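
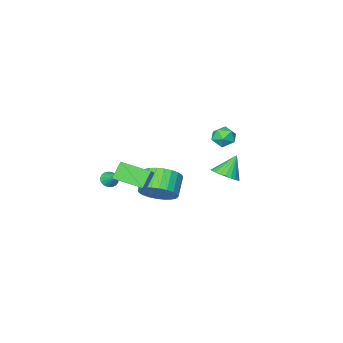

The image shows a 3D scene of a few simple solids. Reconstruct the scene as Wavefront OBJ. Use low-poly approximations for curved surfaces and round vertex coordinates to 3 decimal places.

v 1.435 -2.701 -2.102
v 1.725 -2.977 -1.802
v 1.485 -1.839 -1.358
v 1.881 -2.863 -1.945
v 1.934 -2.713 -2.123
v 1.873 -2.559 -2.296
v 1.711 -2.439 -2.425
v 1.486 -2.378 -2.48
v 1.249 -2.392 -2.448
v 1.055 -2.476 -2.337
v 0.948 -2.612 -2.172
v 0.952 -2.769 -1.991
v 1.066 -2.909 -1.835
v 1.265 -3.003 -1.741
v 1.503 -3.027 -1.729
v -2.397 1.89 -0.849
v -1.788 1.617 -0.445
v -3.183 1.79 0.269
v -1.761 1.916 -0.399
v -1.83 2.212 -0.422
v -1.986 2.458 -0.509
v -2.204 2.618 -0.649
v -2.452 2.667 -0.818
v -2.691 2.598 -0.993
v -2.886 2.42 -1.145
v -3.006 2.162 -1.253
v -3.034 1.863 -1.299
v -2.965 1.567 -1.276
v -2.809 1.321 -1.189
v -2.591 1.161 -1.049
v -2.343 1.112 -0.88
v -2.103 1.181 -0.705
v -1.909 1.359 -0.553
v -0.896 -1.777 -3.509
v -0.297 -1.483 -2.698
v -1.086 -2.189 -1.86
v -1.684 -2.483 -2.671
v -0.575 -1.182 -2.705
v -1.364 -1.888 -1.868
v -0.902 -0.971 -2.836
v -1.691 -1.677 -1.998
v -1.227 -0.884 -3.068
v -2.016 -1.589 -2.231
v -1.502 -0.932 -3.368
v -2.291 -1.638 -2.53
v -1.685 -1.109 -3.689
v -2.474 -1.815 -2.851
v -1.748 -1.387 -3.983
v -2.536 -2.093 -3.145
v -1.68 -1.725 -4.204
v -2.469 -2.431 -3.367
v -1.494 -2.071 -4.32
v -2.283 -2.777 -3.482
v -1.216 -2.372 -4.312
v -2.005 -3.078 -3.475
v -0.889 -2.583 -4.182
v -1.678 -3.289 -3.344
v -0.564 -2.671 -3.949
v -1.353 -3.376 -3.112
v -0.289 -2.622 -3.65
v -1.078 -3.328 -2.812
v -0.106 -2.445 -3.329
v -0.895 -3.151 -2.491
v -0.044 -2.167 -3.035
v -0.832 -2.873 -2.197
v -0.111 -1.829 -2.813
v -0.9 -2.535 -1.976
v -1.377 4.068 3.425
v -0.939 4.31 3.875
v -0.561 3.59 2.885
v -0.123 3.832 3.335
v -0.56 3.354 3.515
v -1.064 3.649 3.849
v -0.436 4.251 2.911
v -0.94 4.546 3.245
v -0.357 4.423 3.557
v -0.434 3.869 3.93
v -1.066 4.031 2.83
v -1.143 3.477 3.203
v 1.166 -1.709 -0.532
v 1.821 -1.055 0.117
v 0.241 -0.418 -0.899
v 0.896 0.236 -0.25
v 1.804 -1.496 -1.39
v 2.459 -0.842 -0.741
v 0.879 -0.205 -1.757
v 1.534 0.449 -1.108
f 2 1 4
f 2 4 3
f 4 1 5
f 4 5 3
f 5 1 6
f 5 6 3
f 6 1 7
f 6 7 3
f 7 1 8
f 7 8 3
f 8 1 9
f 8 9 3
f 9 1 10
f 9 10 3
f 10 1 11
f 10 11 3
f 11 1 12
f 11 12 3
f 12 1 13
f 12 13 3
f 13 1 14
f 13 14 3
f 14 1 15
f 14 15 3
f 15 1 2
f 15 2 3
f 17 16 19
f 17 19 18
f 19 16 20
f 19 20 18
f 20 16 21
f 20 21 18
f 21 16 22
f 21 22 18
f 22 16 23
f 22 23 18
f 23 16 24
f 23 24 18
f 24 16 25
f 24 25 18
f 25 16 26
f 25 26 18
f 26 16 27
f 26 27 18
f 27 16 28
f 27 28 18
f 28 16 29
f 28 29 18
f 29 16 30
f 29 30 18
f 30 16 31
f 30 31 18
f 31 16 32
f 31 32 18
f 32 16 33
f 32 33 18
f 33 16 17
f 33 17 18
f 35 34 38
f 35 38 36
f 36 38 39
f 36 39 37
f 38 34 40
f 38 40 39
f 39 40 41
f 39 41 37
f 40 34 42
f 40 42 41
f 41 42 43
f 41 43 37
f 42 34 44
f 42 44 43
f 43 44 45
f 43 45 37
f 44 34 46
f 44 46 45
f 45 46 47
f 45 47 37
f 46 34 48
f 46 48 47
f 47 48 49
f 47 49 37
f 48 34 50
f 48 50 49
f 49 50 51
f 49 51 37
f 50 34 52
f 50 52 51
f 51 52 53
f 51 53 37
f 52 34 54
f 52 54 53
f 53 54 55
f 53 55 37
f 54 34 56
f 54 56 55
f 55 56 57
f 55 57 37
f 56 34 58
f 56 58 57
f 57 58 59
f 57 59 37
f 58 34 60
f 58 60 59
f 59 60 61
f 59 61 37
f 60 34 62
f 60 62 61
f 61 62 63
f 61 63 37
f 62 34 64
f 62 64 63
f 63 64 65
f 63 65 37
f 64 34 66
f 64 66 65
f 65 66 67
f 65 67 37
f 66 34 35
f 66 35 67
f 67 35 36
f 67 36 37
f 68 79 73
f 68 73 69
f 68 69 75
f 68 75 78
f 68 78 79
f 69 73 77
f 73 79 72
f 79 78 70
f 78 75 74
f 75 69 76
f 71 77 72
f 71 72 70
f 71 70 74
f 71 74 76
f 71 76 77
f 72 77 73
f 70 72 79
f 74 70 78
f 76 74 75
f 77 76 69
f 81 83 80
f 84 81 80
f 80 83 82
f 82 84 80
f 81 87 83
f 85 81 84
f 85 87 81
f 83 87 82
f 86 84 82
f 82 87 86
f 86 85 84
f 87 85 86



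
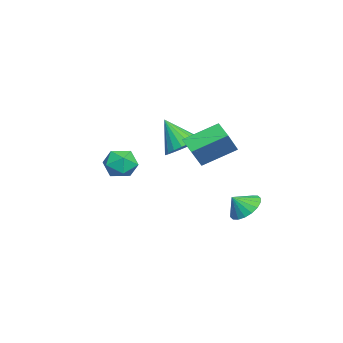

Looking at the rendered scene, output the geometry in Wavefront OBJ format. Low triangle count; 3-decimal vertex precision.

v -1.901 -0.183 0.163
v -1.382 -1.03 -0.205
v -2.459 -1.217 1.757
v -1.071 -0.829 0.034
v -0.904 -0.516 0.296
v -0.909 -0.146 0.535
v -1.086 0.218 0.709
v -1.403 0.513 0.789
v -1.807 0.688 0.761
v -2.227 0.712 0.63
v -2.591 0.581 0.418
v -2.835 0.318 0.162
v -2.918 -0.031 -0.094
v -2.825 -0.406 -0.306
v -2.572 -0.743 -0.436
v -2.203 -0.983 -0.462
v -1.782 -1.085 -0.381
v -2.263 2.814 -3.904
v -1.464 2.554 -4.408
v -1.977 2.166 -3.116
v -1.325 2.896 -4.176
v -1.372 3.223 -3.891
v -1.595 3.468 -3.608
v -1.951 3.584 -3.383
v -2.368 3.547 -3.262
v -2.765 3.366 -3.268
v -3.062 3.075 -3.4
v -3.201 2.732 -3.632
v -3.154 2.406 -3.918
v -2.93 2.161 -4.201
v -2.574 2.045 -4.425
v -2.157 2.081 -4.546
v -1.76 2.263 -4.54
v -3.788 -3.108 -0.937
v -3.272 -2.642 -1.668
v -3.668 -4.518 -1.752
v -3.152 -4.052 -2.483
v -2.734 -4.181 -1.574
v -2.808 -3.31 -1.07
v -4.132 -3.85 -2.35
v -4.206 -2.979 -1.846
v -3.484 -3.1 -2.541
v -2.62 -3.305 -2.062
v -4.32 -3.855 -1.358
v -3.456 -4.06 -0.879
v 0.81 1.027 0.004
v 0.065 0.494 0.496
v 0.248 2.672 0.931
v -0.498 2.139 1.423
v 1.898 0.681 1.277
v 1.152 0.148 1.769
v 1.335 2.326 2.204
v 0.59 1.793 2.696
f 2 1 4
f 2 4 3
f 4 1 5
f 4 5 3
f 5 1 6
f 5 6 3
f 6 1 7
f 6 7 3
f 7 1 8
f 7 8 3
f 8 1 9
f 8 9 3
f 9 1 10
f 9 10 3
f 10 1 11
f 10 11 3
f 11 1 12
f 11 12 3
f 12 1 13
f 12 13 3
f 13 1 14
f 13 14 3
f 14 1 15
f 14 15 3
f 15 1 16
f 15 16 3
f 16 1 17
f 16 17 3
f 17 1 2
f 17 2 3
f 19 18 21
f 19 21 20
f 21 18 22
f 21 22 20
f 22 18 23
f 22 23 20
f 23 18 24
f 23 24 20
f 24 18 25
f 24 25 20
f 25 18 26
f 25 26 20
f 26 18 27
f 26 27 20
f 27 18 28
f 27 28 20
f 28 18 29
f 28 29 20
f 29 18 30
f 29 30 20
f 30 18 31
f 30 31 20
f 31 18 32
f 31 32 20
f 32 18 33
f 32 33 20
f 33 18 19
f 33 19 20
f 34 45 39
f 34 39 35
f 34 35 41
f 34 41 44
f 34 44 45
f 35 39 43
f 39 45 38
f 45 44 36
f 44 41 40
f 41 35 42
f 37 43 38
f 37 38 36
f 37 36 40
f 37 40 42
f 37 42 43
f 38 43 39
f 36 38 45
f 40 36 44
f 42 40 41
f 43 42 35
f 47 49 46
f 50 47 46
f 46 49 48
f 48 50 46
f 47 53 49
f 51 47 50
f 51 53 47
f 49 53 48
f 52 50 48
f 48 53 52
f 52 51 50
f 53 51 52



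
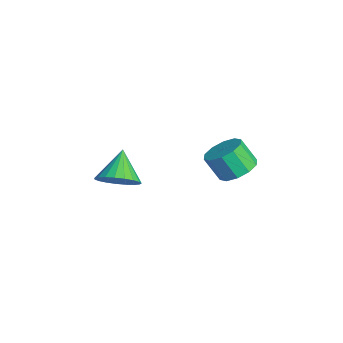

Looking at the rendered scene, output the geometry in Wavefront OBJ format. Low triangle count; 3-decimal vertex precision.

v -0.189 4.157 2.726
v 0.749 3.833 2.915
v 0.287 3.199 4.123
v -0.651 3.523 3.934
v 0.681 4.392 3.183
v 0.218 3.758 4.39
v 0.281 4.862 3.276
v -0.182 4.228 4.484
v -0.299 5.063 3.16
v -0.761 4.429 4.367
v -0.836 4.917 2.877
v -1.299 4.283 4.085
v -1.127 4.481 2.537
v -1.589 3.847 3.745
v -1.058 3.922 2.27
v -1.521 3.288 3.477
v -0.658 3.452 2.176
v -1.121 2.818 3.384
v -0.079 3.251 2.293
v -0.541 2.617 3.5
v 0.459 3.397 2.575
v -0.004 2.763 3.783
v -0.17 -1.475 3.093
v 0.256 -2.144 3.812
v -1.35 -0.945 4.287
v 0.492 -1.773 3.88
v 0.613 -1.35 3.812
v 0.599 -0.949 3.62
v 0.452 -0.639 3.337
v 0.197 -0.473 3.012
v -0.121 -0.481 2.701
v -0.447 -0.66 2.457
v -0.726 -0.981 2.324
v -0.908 -1.387 2.324
v -0.963 -1.808 2.457
v -0.881 -2.171 2.7
v -0.675 -2.414 3.011
v -0.383 -2.495 3.336
v -0.053 -2.399 3.619
f 2 1 5
f 2 5 3
f 3 5 6
f 3 6 4
f 5 1 7
f 5 7 6
f 6 7 8
f 6 8 4
f 7 1 9
f 7 9 8
f 8 9 10
f 8 10 4
f 9 1 11
f 9 11 10
f 10 11 12
f 10 12 4
f 11 1 13
f 11 13 12
f 12 13 14
f 12 14 4
f 13 1 15
f 13 15 14
f 14 15 16
f 14 16 4
f 15 1 17
f 15 17 16
f 16 17 18
f 16 18 4
f 17 1 19
f 17 19 18
f 18 19 20
f 18 20 4
f 19 1 21
f 19 21 20
f 20 21 22
f 20 22 4
f 21 1 2
f 21 2 22
f 22 2 3
f 22 3 4
f 24 23 26
f 24 26 25
f 26 23 27
f 26 27 25
f 27 23 28
f 27 28 25
f 28 23 29
f 28 29 25
f 29 23 30
f 29 30 25
f 30 23 31
f 30 31 25
f 31 23 32
f 31 32 25
f 32 23 33
f 32 33 25
f 33 23 34
f 33 34 25
f 34 23 35
f 34 35 25
f 35 23 36
f 35 36 25
f 36 23 37
f 36 37 25
f 37 23 38
f 37 38 25
f 38 23 39
f 38 39 25
f 39 23 24
f 39 24 25



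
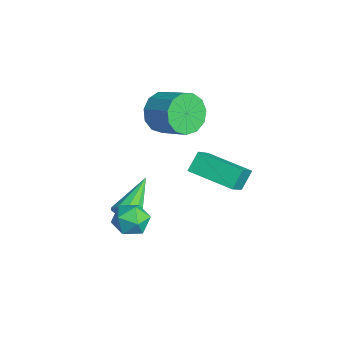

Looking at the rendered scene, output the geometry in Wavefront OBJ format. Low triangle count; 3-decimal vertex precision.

v 0.867 -0.437 0.323
v 1.217 -0.876 -0.373
v 0.043 -1.584 0.633
v 0.393 -2.023 -0.063
v 0.898 -1.844 0.653
v 1.407 -1.136 0.461
v -0.147 -1.324 -0.201
v 0.362 -0.616 -0.393
v 0.59 -1.425 -0.696
v 1.236 -1.746 -0.169
v 0.024 -0.714 0.429
v 0.67 -1.035 0.956
v -3.716 1.385 3.131
v -3.107 1.174 2.252
v -1.855 1.885 2.95
v -2.464 2.095 3.829
v -3.365 1.723 2.156
v -2.113 2.434 2.854
v -3.735 2.165 2.37
v -2.483 2.876 3.068
v -4.098 2.358 2.825
v -2.847 3.069 3.523
v -4.341 2.243 3.378
v -3.089 2.954 4.076
v -4.385 1.855 3.852
v -3.133 2.566 4.55
v -4.217 1.318 4.097
v -2.965 2.028 4.795
v -3.889 0.801 4.035
v -2.637 1.512 4.734
v -3.507 0.471 3.687
v -2.255 1.181 4.385
v -3.191 0.43 3.162
v -1.939 1.141 3.86
v -3.042 0.692 2.627
v -1.79 1.403 3.325
v -1.737 -0.825 -1.701
v -1.363 -0.898 -1.056
v -3.183 0.445 -0.719
v -1.192 -0.53 -1.279
v -1.229 -0.274 -1.664
v -1.46 -0.229 -2.063
v -1.798 -0.411 -2.324
v -2.112 -0.751 -2.347
v -2.283 -1.119 -2.123
v -2.246 -1.375 -1.739
v -2.014 -1.42 -1.339
v -1.677 -1.238 -1.079
v -2.376 2.56 -0.136
v -2.797 3.155 0.661
v -0.882 4.093 -0.493
v -1.303 4.688 0.305
v -1.317 1.792 0.995
v -1.738 2.387 1.793
v 0.177 3.325 0.639
v -0.244 3.92 1.436
f 1 12 6
f 1 6 2
f 1 2 8
f 1 8 11
f 1 11 12
f 2 6 10
f 6 12 5
f 12 11 3
f 11 8 7
f 8 2 9
f 4 10 5
f 4 5 3
f 4 3 7
f 4 7 9
f 4 9 10
f 5 10 6
f 3 5 12
f 7 3 11
f 9 7 8
f 10 9 2
f 14 13 17
f 14 17 15
f 15 17 18
f 15 18 16
f 17 13 19
f 17 19 18
f 18 19 20
f 18 20 16
f 19 13 21
f 19 21 20
f 20 21 22
f 20 22 16
f 21 13 23
f 21 23 22
f 22 23 24
f 22 24 16
f 23 13 25
f 23 25 24
f 24 25 26
f 24 26 16
f 25 13 27
f 25 27 26
f 26 27 28
f 26 28 16
f 27 13 29
f 27 29 28
f 28 29 30
f 28 30 16
f 29 13 31
f 29 31 30
f 30 31 32
f 30 32 16
f 31 13 33
f 31 33 32
f 32 33 34
f 32 34 16
f 33 13 35
f 33 35 34
f 34 35 36
f 34 36 16
f 35 13 14
f 35 14 36
f 36 14 15
f 36 15 16
f 38 37 40
f 38 40 39
f 40 37 41
f 40 41 39
f 41 37 42
f 41 42 39
f 42 37 43
f 42 43 39
f 43 37 44
f 43 44 39
f 44 37 45
f 44 45 39
f 45 37 46
f 45 46 39
f 46 37 47
f 46 47 39
f 47 37 48
f 47 48 39
f 48 37 38
f 48 38 39
f 50 52 49
f 53 50 49
f 49 52 51
f 51 53 49
f 50 56 52
f 54 50 53
f 54 56 50
f 52 56 51
f 55 53 51
f 51 56 55
f 55 54 53
f 56 54 55



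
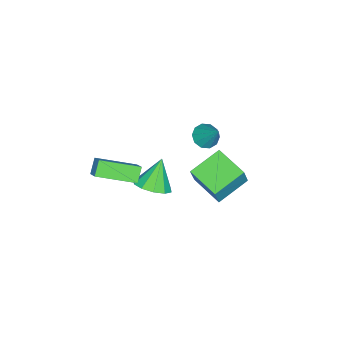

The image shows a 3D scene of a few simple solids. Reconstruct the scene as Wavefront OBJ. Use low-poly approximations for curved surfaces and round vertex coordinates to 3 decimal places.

v 2.968 -4.624 0.02
v 2.364 -4.722 0.653
v 1.963 -2.969 -0.682
v 1.359 -3.067 -0.05
v 3.421 -4.133 0.53
v 2.817 -4.231 1.162
v 2.416 -2.478 -0.173
v 1.812 -2.576 0.46
v -3.82 -2.06 -2.271
v -3.165 -2.354 -2.33
v -3.28 -1.12 -0.949
v -3.176 -1.989 -2.585
v -3.433 -1.652 -2.72
v -3.838 -1.47 -2.683
v -4.236 -1.514 -2.489
v -4.475 -1.767 -2.212
v -4.464 -2.132 -1.957
v -4.207 -2.469 -1.822
v -3.802 -2.65 -1.858
v -3.404 -2.606 -2.052
v -3.528 -0.974 -3.31
v -2.981 -0.937 -2.065
v -2.844 0.676 -3.66
v -2.297 0.713 -2.415
v -1.983 -1.753 -3.965
v -1.436 -1.716 -2.72
v -1.299 -0.103 -4.315
v -0.752 -0.066 -3.07
v -0.023 -3.005 -3.196
v 0.701 -2.577 -2.713
v -0.957 -2.975 -1.824
v 0.36 -2.148 -2.955
v -0.128 -2.046 -3.289
v -0.575 -2.31 -3.587
v -0.812 -2.84 -3.736
v -0.748 -3.434 -3.679
v -0.406 -3.863 -3.437
v 0.081 -3.965 -3.104
v 0.529 -3.701 -2.805
v 0.765 -3.171 -2.656
f 2 4 1
f 5 2 1
f 1 4 3
f 3 5 1
f 2 8 4
f 6 2 5
f 6 8 2
f 4 8 3
f 7 5 3
f 3 8 7
f 7 6 5
f 8 6 7
f 10 9 12
f 10 12 11
f 12 9 13
f 12 13 11
f 13 9 14
f 13 14 11
f 14 9 15
f 14 15 11
f 15 9 16
f 15 16 11
f 16 9 17
f 16 17 11
f 17 9 18
f 17 18 11
f 18 9 19
f 18 19 11
f 19 9 20
f 19 20 11
f 20 9 10
f 20 10 11
f 22 24 21
f 25 22 21
f 21 24 23
f 23 25 21
f 22 28 24
f 26 22 25
f 26 28 22
f 24 28 23
f 27 25 23
f 23 28 27
f 27 26 25
f 28 26 27
f 30 29 32
f 30 32 31
f 32 29 33
f 32 33 31
f 33 29 34
f 33 34 31
f 34 29 35
f 34 35 31
f 35 29 36
f 35 36 31
f 36 29 37
f 36 37 31
f 37 29 38
f 37 38 31
f 38 29 39
f 38 39 31
f 39 29 40
f 39 40 31
f 40 29 30
f 40 30 31



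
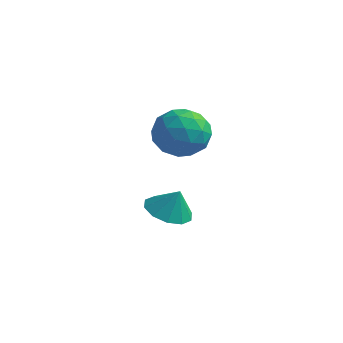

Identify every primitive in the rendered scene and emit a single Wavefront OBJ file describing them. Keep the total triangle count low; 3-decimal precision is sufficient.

v -0.003 -1.616 0.617
v 0.894 -2.087 -0.08
v -0.014 -3.273 1.72
v 0.883 -3.744 1.023
v 1.117 -2.793 1.767
v 1.124 -1.769 1.086
v -0.244 -3.591 0.554
v -0.237 -2.567 -0.127
v 0.745 -3.307 -0.119
v 1.587 -2.814 0.63
v -0.707 -2.546 1.01
v 0.135 -2.053 1.759
v 0.447 -1.706 0.172
v 0.433 -3.654 1.468
v 0.571 -3.095 1.906
v 1.099 -3.372 1.496
v 0.582 -1.519 0.857
v 1.109 -1.796 0.447
v 1.24 -2.211 1.533
v -0.229 -3.564 1.193
v 0.298 -3.841 0.783
v -0.219 -1.988 0.144
v 0.309 -2.265 -0.266
v -0.36 -3.149 0.107
v 0.886 -2.7 -0.261
v 0.88 -3.674 0.387
v 0.217 -3.584 0.112
v 0.221 -2.982 -0.289
v 1.381 -2.41 0.179
v 1.374 -3.384 0.828
v 1.512 -2.825 1.265
v 1.516 -2.223 0.865
v 1.293 -3.128 0.156
v -0.494 -1.976 0.812
v -0.501 -2.95 1.461
v -0.636 -3.137 0.775
v -0.632 -2.535 0.375
v 0 -1.686 1.253
v -0.006 -2.66 1.901
v 0.659 -2.378 1.929
v 0.663 -1.776 1.528
v -0.413 -2.232 1.484
v -0.716 -1.965 -4.068
v 0.194 -1.68 -4.484
v -0.244 -1.815 -2.932
v -0.163 -1.151 -4.405
v -0.731 -0.933 -4.198
v -1.293 -1.108 -3.941
v -1.635 -1.611 -3.733
v -1.626 -2.249 -3.653
v -1.27 -2.778 -3.732
v -0.702 -2.996 -3.939
v -0.14 -2.821 -4.196
v 0.203 -2.318 -4.404
f 1 38 17
f 38 12 41
f 17 41 6
f 38 41 17
f 1 17 13
f 17 6 18
f 13 18 2
f 17 18 13
f 1 13 22
f 13 2 23
f 22 23 8
f 13 23 22
f 1 22 34
f 22 8 37
f 34 37 11
f 22 37 34
f 1 34 38
f 34 11 42
f 38 42 12
f 34 42 38
f 2 18 29
f 18 6 32
f 29 32 10
f 18 32 29
f 6 41 19
f 41 12 40
f 19 40 5
f 41 40 19
f 12 42 39
f 42 11 35
f 39 35 3
f 42 35 39
f 11 37 36
f 37 8 24
f 36 24 7
f 37 24 36
f 8 23 28
f 23 2 25
f 28 25 9
f 23 25 28
f 4 30 16
f 30 10 31
f 16 31 5
f 30 31 16
f 4 16 14
f 16 5 15
f 14 15 3
f 16 15 14
f 4 14 21
f 14 3 20
f 21 20 7
f 14 20 21
f 4 21 26
f 21 7 27
f 26 27 9
f 21 27 26
f 4 26 30
f 26 9 33
f 30 33 10
f 26 33 30
f 5 31 19
f 31 10 32
f 19 32 6
f 31 32 19
f 3 15 39
f 15 5 40
f 39 40 12
f 15 40 39
f 7 20 36
f 20 3 35
f 36 35 11
f 20 35 36
f 9 27 28
f 27 7 24
f 28 24 8
f 27 24 28
f 10 33 29
f 33 9 25
f 29 25 2
f 33 25 29
f 44 43 46
f 44 46 45
f 46 43 47
f 46 47 45
f 47 43 48
f 47 48 45
f 48 43 49
f 48 49 45
f 49 43 50
f 49 50 45
f 50 43 51
f 50 51 45
f 51 43 52
f 51 52 45
f 52 43 53
f 52 53 45
f 53 43 54
f 53 54 45
f 54 43 44
f 54 44 45



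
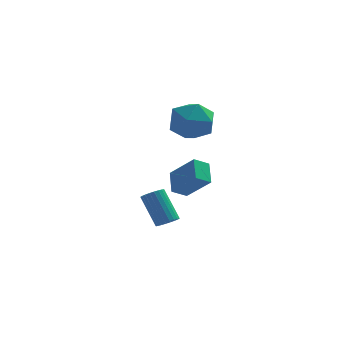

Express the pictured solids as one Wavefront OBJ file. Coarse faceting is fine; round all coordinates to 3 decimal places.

v 0.87 4.754 1.871
v 1.574 4.304 2.64
v -0.214 3.276 2
v 0.49 2.826 2.769
v -0.13 3.74 3.033
v 0.54 4.654 2.953
v 0.82 2.926 1.687
v 1.49 3.84 1.607
v 1.544 3.175 2.526
v 0.956 3.678 3.358
v 0.404 3.902 1.282
v -0.184 4.405 2.114
v -0.294 3.039 -3.326
v -0.014 2.703 -2.994
v -0.706 3.464 -1.641
v -0.986 3.801 -1.974
v 0.125 2.866 -3.014
v -0.568 3.627 -1.662
v 0.199 3.055 -3.083
v -0.494 3.816 -1.73
v 0.199 3.242 -3.188
v -0.494 4.003 -1.835
v 0.123 3.398 -3.315
v -0.57 4.159 -1.962
v -0.015 3.499 -3.443
v -0.708 4.261 -2.09
v -0.197 3.531 -3.553
v -0.89 4.292 -2.201
v -0.393 3.488 -3.629
v -1.086 4.249 -2.277
v -0.574 3.376 -3.659
v -1.266 4.137 -2.306
v -0.712 3.213 -3.638
v -1.405 3.974 -2.286
v -0.786 3.024 -3.57
v -1.479 3.785 -2.217
v -0.786 2.837 -3.465
v -1.479 3.598 -2.112
v -0.71 2.681 -3.338
v -1.403 3.442 -1.985
v -0.572 2.579 -3.21
v -1.265 3.341 -1.857
v -0.39 2.548 -3.099
v -1.083 3.309 -1.747
v -0.194 2.591 -3.023
v -0.887 3.352 -1.671
v -0.095 2.382 -1.205
v -0.216 3.344 -0.551
v 0.524 2.727 -1.598
v 0.403 3.689 -0.943
v 0.937 1.771 -0.117
v 0.816 2.733 0.538
v 1.556 2.116 -0.509
v 1.435 3.078 0.145
f 1 12 6
f 1 6 2
f 1 2 8
f 1 8 11
f 1 11 12
f 2 6 10
f 6 12 5
f 12 11 3
f 11 8 7
f 8 2 9
f 4 10 5
f 4 5 3
f 4 3 7
f 4 7 9
f 4 9 10
f 5 10 6
f 3 5 12
f 7 3 11
f 9 7 8
f 10 9 2
f 14 13 17
f 14 17 15
f 15 17 18
f 15 18 16
f 17 13 19
f 17 19 18
f 18 19 20
f 18 20 16
f 19 13 21
f 19 21 20
f 20 21 22
f 20 22 16
f 21 13 23
f 21 23 22
f 22 23 24
f 22 24 16
f 23 13 25
f 23 25 24
f 24 25 26
f 24 26 16
f 25 13 27
f 25 27 26
f 26 27 28
f 26 28 16
f 27 13 29
f 27 29 28
f 28 29 30
f 28 30 16
f 29 13 31
f 29 31 30
f 30 31 32
f 30 32 16
f 31 13 33
f 31 33 32
f 32 33 34
f 32 34 16
f 33 13 35
f 33 35 34
f 34 35 36
f 34 36 16
f 35 13 37
f 35 37 36
f 36 37 38
f 36 38 16
f 37 13 39
f 37 39 38
f 38 39 40
f 38 40 16
f 39 13 41
f 39 41 40
f 40 41 42
f 40 42 16
f 41 13 43
f 41 43 42
f 42 43 44
f 42 44 16
f 43 13 45
f 43 45 44
f 44 45 46
f 44 46 16
f 45 13 14
f 45 14 46
f 46 14 15
f 46 15 16
f 48 50 47
f 51 48 47
f 47 50 49
f 49 51 47
f 48 54 50
f 52 48 51
f 52 54 48
f 50 54 49
f 53 51 49
f 49 54 53
f 53 52 51
f 54 52 53



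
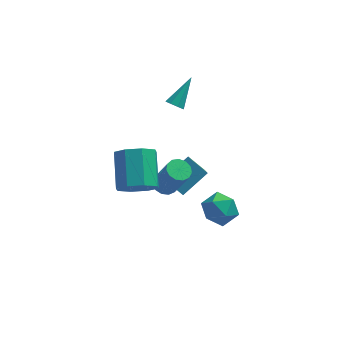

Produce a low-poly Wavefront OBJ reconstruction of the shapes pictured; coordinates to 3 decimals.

v -1.625 -2.718 1.234
v -1.3 -3.253 2.076
v -1.389 -1.558 3.189
v -1.715 -1.022 2.346
v -0.69 -2.944 1.654
v -0.779 -1.249 2.767
v -0.628 -2.502 0.985
v -0.718 -0.807 2.098
v -1.15 -2.186 0.462
v -1.24 -0.491 1.575
v -1.951 -2.182 0.391
v -2.04 -0.487 1.504
v -2.561 -2.491 0.813
v -2.65 -0.796 1.926
v -2.622 -2.933 1.482
v -2.712 -1.238 2.595
v -2.1 -3.249 2.005
v -2.19 -1.554 3.118
v 0.183 1.757 3.192
v 0.596 1.441 3.203
v 1.017 2.883 4.308
v 0.619 1.712 2.913
v 0.387 2.009 2.786
v 0.036 2.159 2.897
v -0.229 2.074 3.181
v -0.252 1.803 3.472
v -0.02 1.505 3.599
v 0.331 1.356 3.488
v 2.639 -2.329 -1.543
v 3.151 -2.841 -0.855
v 1.369 -2.259 -0.545
v 1.881 -2.771 0.143
v 2.148 -1.836 -0.084
v 2.933 -1.879 -0.701
v 1.587 -3.221 -0.699
v 2.372 -3.264 -1.316
v 2.501 -3.393 -0.334
v 2.848 -2.537 0.046
v 1.672 -2.563 -1.446
v 2.019 -1.707 -1.066
v 0.58 0.543 -2.972
v -0.24 1.004 -2.293
v 0.47 1.507 -3.76
v -0.349 1.969 -3.08
v 1.809 1.411 -2.08
v 0.99 1.873 -1.4
v 1.7 2.376 -2.867
v 0.88 2.837 -2.188
v -0.312 0.525 -1.998
v 0.305 0.504 -2.232
v 0.989 -0.107 -0.376
v 0.372 -0.085 -0.142
v 0.255 0.848 -2.101
v 0.939 0.237 -0.245
v 0.025 1.09 -1.936
v 0.709 0.479 -0.081
v -0.312 1.152 -1.792
v 0.372 0.542 0.064
v -0.649 1.016 -1.713
v 0.035 0.405 0.143
v -0.879 0.723 -1.724
v -0.195 0.113 0.132
v -0.929 0.368 -1.822
v -0.245 -0.242 0.034
v -0.783 0.063 -1.977
v -0.099 -0.547 -0.121
v -0.487 -0.096 -2.138
v 0.197 -0.706 -0.282
v -0.136 -0.057 -2.254
v 0.548 -0.667 -0.398
v 0.159 0.166 -2.29
v 0.843 -0.444 -0.434
f 2 1 5
f 2 5 3
f 3 5 6
f 3 6 4
f 5 1 7
f 5 7 6
f 6 7 8
f 6 8 4
f 7 1 9
f 7 9 8
f 8 9 10
f 8 10 4
f 9 1 11
f 9 11 10
f 10 11 12
f 10 12 4
f 11 1 13
f 11 13 12
f 12 13 14
f 12 14 4
f 13 1 15
f 13 15 14
f 14 15 16
f 14 16 4
f 15 1 17
f 15 17 16
f 16 17 18
f 16 18 4
f 17 1 2
f 17 2 18
f 18 2 3
f 18 3 4
f 20 19 22
f 20 22 21
f 22 19 23
f 22 23 21
f 23 19 24
f 23 24 21
f 24 19 25
f 24 25 21
f 25 19 26
f 25 26 21
f 26 19 27
f 26 27 21
f 27 19 28
f 27 28 21
f 28 19 20
f 28 20 21
f 29 40 34
f 29 34 30
f 29 30 36
f 29 36 39
f 29 39 40
f 30 34 38
f 34 40 33
f 40 39 31
f 39 36 35
f 36 30 37
f 32 38 33
f 32 33 31
f 32 31 35
f 32 35 37
f 32 37 38
f 33 38 34
f 31 33 40
f 35 31 39
f 37 35 36
f 38 37 30
f 42 44 41
f 45 42 41
f 41 44 43
f 43 45 41
f 42 48 44
f 46 42 45
f 46 48 42
f 44 48 43
f 47 45 43
f 43 48 47
f 47 46 45
f 48 46 47
f 50 49 53
f 50 53 51
f 51 53 54
f 51 54 52
f 53 49 55
f 53 55 54
f 54 55 56
f 54 56 52
f 55 49 57
f 55 57 56
f 56 57 58
f 56 58 52
f 57 49 59
f 57 59 58
f 58 59 60
f 58 60 52
f 59 49 61
f 59 61 60
f 60 61 62
f 60 62 52
f 61 49 63
f 61 63 62
f 62 63 64
f 62 64 52
f 63 49 65
f 63 65 64
f 64 65 66
f 64 66 52
f 65 49 67
f 65 67 66
f 66 67 68
f 66 68 52
f 67 49 69
f 67 69 68
f 68 69 70
f 68 70 52
f 69 49 71
f 69 71 70
f 70 71 72
f 70 72 52
f 71 49 50
f 71 50 72
f 72 50 51
f 72 51 52



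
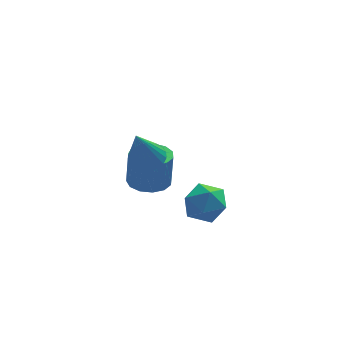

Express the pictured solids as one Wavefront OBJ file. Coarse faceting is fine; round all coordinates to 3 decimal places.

v 1.588 -0.695 -1.667
v 2.062 -1.436 -1.666
v 2.167 -1.366 -0.111
v 1.692 -0.625 -0.113
v 2.386 -1.063 -1.704
v 2.491 -0.992 -0.15
v 2.457 -0.573 -1.731
v 2.561 -0.502 -0.177
v 2.251 -0.122 -1.738
v 2.356 -0.051 -0.183
v 1.835 0.147 -1.722
v 1.94 0.218 -0.168
v 1.34 0.149 -1.689
v 1.445 0.22 -0.134
v 0.924 -0.118 -1.649
v 1.029 -0.047 -0.094
v 0.719 -0.568 -1.615
v 0.823 -0.497 -0.06
v 0.789 -1.058 -1.597
v 0.894 -0.987 -0.042
v 1.113 -1.433 -1.602
v 1.218 -1.363 -0.047
v 1.588 -1.574 -1.627
v 1.692 -1.504 -0.073
v 1.328 -1.977 0.825
v 2.041 -1.989 1.021
v 0.792 -2.783 2.735
v 1.954 -1.709 1.114
v 1.758 -1.476 1.158
v 1.488 -1.329 1.144
v 1.19 -1.294 1.075
v 0.916 -1.378 0.963
v 0.713 -1.565 0.827
v 0.616 -1.824 0.691
v 0.643 -2.109 0.578
v 0.787 -2.371 0.508
v 1.026 -2.565 0.493
v 1.316 -2.658 0.535
v 1.608 -2.633 0.628
v 1.852 -2.495 0.754
v 2.005 -2.267 0.893
v 2.917 -1.412 -2.264
v 3.559 -0.666 -2.097
v 3.841 -1.934 -3.483
v 4.483 -1.188 -3.316
v 4.397 -1.931 -2.654
v 3.826 -1.608 -1.9
v 3.574 -0.992 -3.68
v 3.003 -0.669 -2.926
v 3.965 -0.406 -2.972
v 4.474 -0.986 -2.338
v 2.926 -1.614 -3.242
v 3.435 -2.194 -2.608
f 2 1 5
f 2 5 3
f 3 5 6
f 3 6 4
f 5 1 7
f 5 7 6
f 6 7 8
f 6 8 4
f 7 1 9
f 7 9 8
f 8 9 10
f 8 10 4
f 9 1 11
f 9 11 10
f 10 11 12
f 10 12 4
f 11 1 13
f 11 13 12
f 12 13 14
f 12 14 4
f 13 1 15
f 13 15 14
f 14 15 16
f 14 16 4
f 15 1 17
f 15 17 16
f 16 17 18
f 16 18 4
f 17 1 19
f 17 19 18
f 18 19 20
f 18 20 4
f 19 1 21
f 19 21 20
f 20 21 22
f 20 22 4
f 21 1 23
f 21 23 22
f 22 23 24
f 22 24 4
f 23 1 2
f 23 2 24
f 24 2 3
f 24 3 4
f 26 25 28
f 26 28 27
f 28 25 29
f 28 29 27
f 29 25 30
f 29 30 27
f 30 25 31
f 30 31 27
f 31 25 32
f 31 32 27
f 32 25 33
f 32 33 27
f 33 25 34
f 33 34 27
f 34 25 35
f 34 35 27
f 35 25 36
f 35 36 27
f 36 25 37
f 36 37 27
f 37 25 38
f 37 38 27
f 38 25 39
f 38 39 27
f 39 25 40
f 39 40 27
f 40 25 41
f 40 41 27
f 41 25 26
f 41 26 27
f 42 53 47
f 42 47 43
f 42 43 49
f 42 49 52
f 42 52 53
f 43 47 51
f 47 53 46
f 53 52 44
f 52 49 48
f 49 43 50
f 45 51 46
f 45 46 44
f 45 44 48
f 45 48 50
f 45 50 51
f 46 51 47
f 44 46 53
f 48 44 52
f 50 48 49
f 51 50 43



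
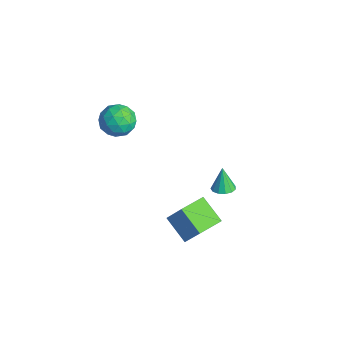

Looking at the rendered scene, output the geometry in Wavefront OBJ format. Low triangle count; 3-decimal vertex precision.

v 1.545 3.626 -0.979
v 2.247 3.422 -0.771
v 1.115 3.754 0.599
v 2.251 3.848 -0.804
v 2.03 4.205 -0.893
v 1.656 4.378 -1.009
v 1.247 4.312 -1.115
v 0.932 4.028 -1.178
v 0.812 3.617 -1.178
v 0.924 3.209 -1.114
v 1.234 2.933 -1.008
v 1.643 2.878 -0.892
v 2.02 3.06 -0.804
v 4.224 -0.176 -1.948
v 2.661 -0.618 -0.905
v 3.643 1.499 -2.108
v 2.08 1.058 -1.065
v 5.2 0.322 -0.275
v 3.637 -0.119 0.768
v 4.619 1.998 -0.435
v 3.056 1.556 0.608
v -3.588 -0.082 2.288
v -2.557 -0.434 2.86
v -4.603 -1.506 3.24
v -3.572 -1.858 3.812
v -4.089 -0.775 4.085
v -3.461 0.105 3.497
v -3.699 -2.045 2.603
v -3.071 -1.165 2.015
v -2.626 -1.647 3.055
v -2.867 -0.862 3.971
v -4.293 -1.078 2.129
v -4.534 -0.293 3.045
v -2.983 -0.133 2.49
v -4.177 -1.807 3.61
v -4.48 -1.17 3.77
v -3.874 -1.377 4.107
v -3.515 0.183 2.865
v -2.909 -0.023 3.201
v -3.809 -0.224 3.921
v -4.251 -1.917 2.899
v -3.645 -2.123 3.235
v -3.286 -0.563 1.993
v -2.68 -0.77 2.33
v -3.351 -1.716 2.179
v -2.418 -1.053 2.941
v -3.015 -1.89 3.501
v -3.089 -2 2.79
v -2.72 -1.483 2.444
v -2.56 -0.592 3.48
v -3.156 -1.428 4.04
v -3.46 -0.792 4.2
v -3.091 -0.275 3.854
v -2.6 -1.305 3.594
v -4.004 -0.512 2.06
v -4.6 -1.348 2.62
v -4.069 -1.665 2.246
v -3.7 -1.148 1.9
v -4.145 -0.05 2.599
v -4.742 -0.887 3.159
v -4.44 -0.457 3.656
v -4.071 0.06 3.31
v -4.56 -0.635 2.506
f 2 1 4
f 2 4 3
f 4 1 5
f 4 5 3
f 5 1 6
f 5 6 3
f 6 1 7
f 6 7 3
f 7 1 8
f 7 8 3
f 8 1 9
f 8 9 3
f 9 1 10
f 9 10 3
f 10 1 11
f 10 11 3
f 11 1 12
f 11 12 3
f 12 1 13
f 12 13 3
f 13 1 2
f 13 2 3
f 15 17 14
f 18 15 14
f 14 17 16
f 16 18 14
f 15 21 17
f 19 15 18
f 19 21 15
f 17 21 16
f 20 18 16
f 16 21 20
f 20 19 18
f 21 19 20
f 22 59 38
f 59 33 62
f 38 62 27
f 59 62 38
f 22 38 34
f 38 27 39
f 34 39 23
f 38 39 34
f 22 34 43
f 34 23 44
f 43 44 29
f 34 44 43
f 22 43 55
f 43 29 58
f 55 58 32
f 43 58 55
f 22 55 59
f 55 32 63
f 59 63 33
f 55 63 59
f 23 39 50
f 39 27 53
f 50 53 31
f 39 53 50
f 27 62 40
f 62 33 61
f 40 61 26
f 62 61 40
f 33 63 60
f 63 32 56
f 60 56 24
f 63 56 60
f 32 58 57
f 58 29 45
f 57 45 28
f 58 45 57
f 29 44 49
f 44 23 46
f 49 46 30
f 44 46 49
f 25 51 37
f 51 31 52
f 37 52 26
f 51 52 37
f 25 37 35
f 37 26 36
f 35 36 24
f 37 36 35
f 25 35 42
f 35 24 41
f 42 41 28
f 35 41 42
f 25 42 47
f 42 28 48
f 47 48 30
f 42 48 47
f 25 47 51
f 47 30 54
f 51 54 31
f 47 54 51
f 26 52 40
f 52 31 53
f 40 53 27
f 52 53 40
f 24 36 60
f 36 26 61
f 60 61 33
f 36 61 60
f 28 41 57
f 41 24 56
f 57 56 32
f 41 56 57
f 30 48 49
f 48 28 45
f 49 45 29
f 48 45 49
f 31 54 50
f 54 30 46
f 50 46 23
f 54 46 50



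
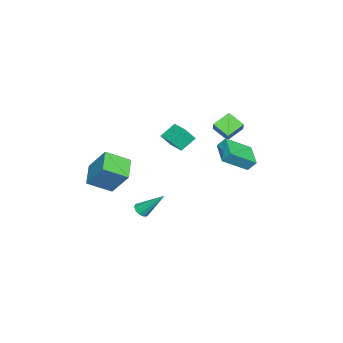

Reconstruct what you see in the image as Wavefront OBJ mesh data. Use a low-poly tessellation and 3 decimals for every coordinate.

v -2.413 -1.517 2.347
v -3.177 -0.865 3.091
v -2.818 -1.008 1.485
v -3.581 -0.355 2.229
v -1.479 -0.565 2.471
v -2.242 0.088 3.215
v -1.883 -0.055 1.609
v -2.647 0.597 2.353
v -2.394 3.541 1.596
v -2.437 4.056 2.246
v -1.021 4.242 1.132
v -1.064 4.757 1.781
v -1.376 2.263 2.679
v -1.419 2.778 3.328
v -0.003 2.964 2.214
v -0.046 3.479 2.864
v -0.016 -1.952 -2.798
v 0.262 -2.311 -2.454
v -0.004 -0.528 -1.322
v 0.487 -2.147 -2.614
v 0.552 -1.92 -2.833
v 0.436 -1.704 -3.04
v 0.177 -1.567 -3.171
v -0.143 -1.551 -3.183
v -0.424 -1.663 -3.073
v -0.575 -1.866 -2.875
v -0.548 -2.097 -2.653
v -0.353 -2.281 -2.477
v -0.051 -2.361 -2.402
v 0.117 -5.163 0.524
v 0.496 -3.99 2.124
v -0.555 -3.806 -0.312
v -0.176 -2.633 1.287
v 1.596 -4.807 -0.087
v 1.975 -3.634 1.512
v 0.924 -3.45 -0.924
v 1.303 -2.277 0.676
v -4.569 2.072 3.404
v -3.829 2.308 4.183
v -4.212 3.081 2.759
v -3.472 3.317 3.538
v -3.688 1.363 2.782
v -2.948 1.599 3.561
v -3.331 2.372 2.137
v -2.591 2.608 2.916
f 2 4 1
f 5 2 1
f 1 4 3
f 3 5 1
f 2 8 4
f 6 2 5
f 6 8 2
f 4 8 3
f 7 5 3
f 3 8 7
f 7 6 5
f 8 6 7
f 10 12 9
f 13 10 9
f 9 12 11
f 11 13 9
f 10 16 12
f 14 10 13
f 14 16 10
f 12 16 11
f 15 13 11
f 11 16 15
f 15 14 13
f 16 14 15
f 18 17 20
f 18 20 19
f 20 17 21
f 20 21 19
f 21 17 22
f 21 22 19
f 22 17 23
f 22 23 19
f 23 17 24
f 23 24 19
f 24 17 25
f 24 25 19
f 25 17 26
f 25 26 19
f 26 17 27
f 26 27 19
f 27 17 28
f 27 28 19
f 28 17 29
f 28 29 19
f 29 17 18
f 29 18 19
f 31 33 30
f 34 31 30
f 30 33 32
f 32 34 30
f 31 37 33
f 35 31 34
f 35 37 31
f 33 37 32
f 36 34 32
f 32 37 36
f 36 35 34
f 37 35 36
f 39 41 38
f 42 39 38
f 38 41 40
f 40 42 38
f 39 45 41
f 43 39 42
f 43 45 39
f 41 45 40
f 44 42 40
f 40 45 44
f 44 43 42
f 45 43 44



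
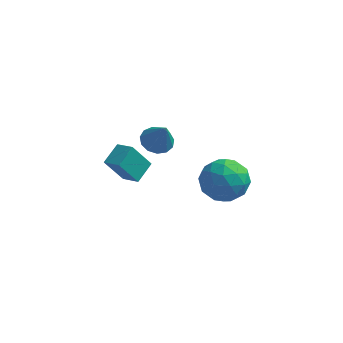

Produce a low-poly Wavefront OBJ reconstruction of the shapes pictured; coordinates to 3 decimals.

v 3.722 -1.928 0.277
v 4.174 -2.641 -0.332
v 2.526 -3.039 0.692
v 2.978 -3.752 0.083
v 3.447 -3.443 0.959
v 4.187 -2.757 0.703
v 2.513 -2.923 -0.343
v 3.253 -2.237 -0.599
v 3.427 -3.256 -0.715
v 4.004 -3.578 0.089
v 2.696 -2.102 0.271
v 3.273 -2.424 1.075
v 4.053 -2.187 -0.063
v 2.647 -3.493 0.423
v 2.923 -3.312 0.938
v 3.189 -3.731 0.58
v 4.06 -2.255 0.545
v 4.326 -2.674 0.187
v 3.899 -3.146 0.945
v 2.374 -3.006 0.173
v 2.64 -3.425 -0.185
v 3.511 -1.949 -0.22
v 3.777 -2.368 -0.578
v 2.801 -2.534 -0.585
v 3.879 -2.968 -0.647
v 3.177 -3.621 -0.403
v 2.904 -3.134 -0.653
v 3.338 -2.73 -0.804
v 4.219 -3.156 -0.174
v 3.516 -3.81 0.069
v 3.792 -3.628 0.585
v 4.226 -3.224 0.434
v 3.78 -3.518 -0.399
v 3.184 -1.87 0.291
v 2.481 -2.524 0.534
v 2.474 -2.456 -0.074
v 2.908 -2.052 -0.225
v 3.523 -2.059 0.763
v 2.821 -2.712 1.007
v 3.362 -2.95 1.164
v 3.796 -2.546 1.013
v 2.92 -2.162 0.759
v -2.141 -0.891 -1.638
v -1.387 -1.245 -1.355
v -1.881 0.029 -1.18
v -1.127 -0.325 -0.897
v -1.493 -0.475 -2.843
v -0.739 -0.829 -2.56
v -1.233 0.445 -2.385
v -0.479 0.091 -2.102
v 0.224 -1.352 0.633
v 0.859 -1.344 0.363
v 0.736 -1.788 1.827
v 0.801 -0.992 0.517
v 0.56 -0.754 0.708
v 0.212 -0.705 0.875
v -0.132 -0.862 0.965
v -0.363 -1.175 0.95
v -0.408 -1.543 0.835
v -0.252 -1.851 0.655
v 0.055 -2 0.469
v 0.415 -1.943 0.335
v 0.715 -1.699 0.295
f 1 38 17
f 38 12 41
f 17 41 6
f 38 41 17
f 1 17 13
f 17 6 18
f 13 18 2
f 17 18 13
f 1 13 22
f 13 2 23
f 22 23 8
f 13 23 22
f 1 22 34
f 22 8 37
f 34 37 11
f 22 37 34
f 1 34 38
f 34 11 42
f 38 42 12
f 34 42 38
f 2 18 29
f 18 6 32
f 29 32 10
f 18 32 29
f 6 41 19
f 41 12 40
f 19 40 5
f 41 40 19
f 12 42 39
f 42 11 35
f 39 35 3
f 42 35 39
f 11 37 36
f 37 8 24
f 36 24 7
f 37 24 36
f 8 23 28
f 23 2 25
f 28 25 9
f 23 25 28
f 4 30 16
f 30 10 31
f 16 31 5
f 30 31 16
f 4 16 14
f 16 5 15
f 14 15 3
f 16 15 14
f 4 14 21
f 14 3 20
f 21 20 7
f 14 20 21
f 4 21 26
f 21 7 27
f 26 27 9
f 21 27 26
f 4 26 30
f 26 9 33
f 30 33 10
f 26 33 30
f 5 31 19
f 31 10 32
f 19 32 6
f 31 32 19
f 3 15 39
f 15 5 40
f 39 40 12
f 15 40 39
f 7 20 36
f 20 3 35
f 36 35 11
f 20 35 36
f 9 27 28
f 27 7 24
f 28 24 8
f 27 24 28
f 10 33 29
f 33 9 25
f 29 25 2
f 33 25 29
f 44 46 43
f 47 44 43
f 43 46 45
f 45 47 43
f 44 50 46
f 48 44 47
f 48 50 44
f 46 50 45
f 49 47 45
f 45 50 49
f 49 48 47
f 50 48 49
f 52 51 54
f 52 54 53
f 54 51 55
f 54 55 53
f 55 51 56
f 55 56 53
f 56 51 57
f 56 57 53
f 57 51 58
f 57 58 53
f 58 51 59
f 58 59 53
f 59 51 60
f 59 60 53
f 60 51 61
f 60 61 53
f 61 51 62
f 61 62 53
f 62 51 63
f 62 63 53
f 63 51 52
f 63 52 53



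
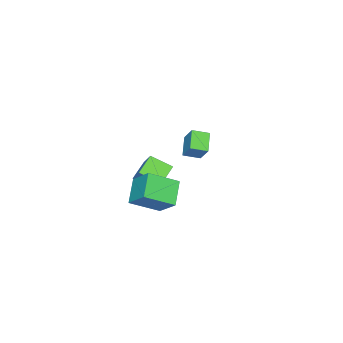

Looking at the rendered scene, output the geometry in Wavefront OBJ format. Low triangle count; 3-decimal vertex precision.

v 1.175 -1.859 -3.588
v 0.07 -1.869 -2.963
v 0.828 -0.663 -4.182
v -0.277 -0.673 -3.557
v 2.017 -0.867 -2.083
v 0.912 -0.877 -1.458
v 1.67 0.329 -2.677
v 0.565 0.319 -2.052
v 1.998 0.705 -2.594
v 3.114 -0.484 -1.699
v 2.269 1.838 -1.425
v 3.384 0.649 -0.53
v 3.236 1.251 -3.41
v 4.351 0.062 -2.515
v 3.506 2.384 -2.241
v 4.622 1.195 -1.346
v -3.263 -0.37 -4.199
v -4.275 -0.907 -3.562
v -2.936 0.328 -3.091
v -3.948 -0.208 -2.454
v -2.652 -1.152 -3.886
v -3.664 -1.688 -3.249
v -2.325 -0.453 -2.778
v -3.337 -0.99 -2.141
f 2 4 1
f 5 2 1
f 1 4 3
f 3 5 1
f 2 8 4
f 6 2 5
f 6 8 2
f 4 8 3
f 7 5 3
f 3 8 7
f 7 6 5
f 8 6 7
f 10 12 9
f 13 10 9
f 9 12 11
f 11 13 9
f 10 16 12
f 14 10 13
f 14 16 10
f 12 16 11
f 15 13 11
f 11 16 15
f 15 14 13
f 16 14 15
f 18 20 17
f 21 18 17
f 17 20 19
f 19 21 17
f 18 24 20
f 22 18 21
f 22 24 18
f 20 24 19
f 23 21 19
f 19 24 23
f 23 22 21
f 24 22 23



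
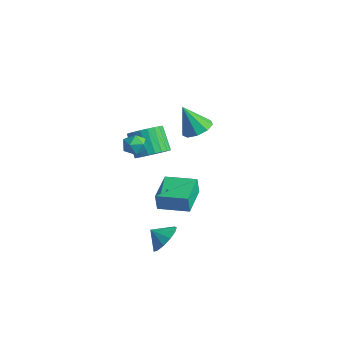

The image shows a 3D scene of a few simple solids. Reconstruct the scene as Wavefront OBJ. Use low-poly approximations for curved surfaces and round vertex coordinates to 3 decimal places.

v -2.74 3.167 0.604
v -1.807 3.109 1.036
v -3.58 2.693 2.356
v -2.058 3.765 1.093
v -2.629 4.141 0.921
v -3.251 4.061 0.601
v -3.634 3.563 0.282
v -3.599 2.88 0.114
v -3.161 2.331 0.175
v -2.527 2.173 0.437
v -1.992 2.481 0.777
v 0.83 -2.496 -4.196
v 1.566 -3.214 -3.866
v 0.09 -2.964 -3.564
v 1.599 -2.745 -3.48
v 1.388 -2.196 -3.322
v 1 -1.743 -3.441
v 0.558 -1.529 -3.8
v 0.202 -1.622 -4.285
v 0.046 -1.993 -4.742
v 0.138 -2.523 -5.025
v 0.451 -3.045 -5.046
v 0.883 -3.393 -4.796
v 1.299 -3.456 -4.356
v -1.342 -1.524 1.614
v -0.881 -2.279 2.234
v -2.018 -1.91 3.527
v -2.478 -1.156 2.906
v -0.655 -1.939 2.337
v -1.791 -1.57 3.629
v -0.532 -1.536 2.329
v -1.669 -1.167 3.621
v -0.533 -1.131 2.212
v -1.67 -0.762 3.505
v -0.658 -0.786 2.005
v -1.794 -0.417 3.297
v -0.886 -0.553 1.738
v -2.023 -0.184 3.03
v -1.184 -0.469 1.452
v -2.32 -0.1 2.744
v -1.505 -0.545 1.19
v -2.642 -0.176 2.482
v -1.802 -0.77 0.993
v -2.939 -0.401 2.286
v -2.029 -1.11 0.891
v -3.165 -0.741 2.183
v -2.151 -1.513 0.899
v -3.288 -1.144 2.191
v -2.15 -1.918 1.015
v -3.287 -1.549 2.308
v -2.026 -2.263 1.223
v -3.162 -1.894 2.515
v -1.797 -2.496 1.49
v -2.934 -2.127 2.782
v -1.5 -2.58 1.776
v -2.636 -2.211 3.068
v -1.178 -2.504 2.038
v -2.315 -2.135 3.33
v -1.282 -1.282 -3.497
v -1.364 -1.365 -2.343
v -2.491 0.519 -3.454
v -2.573 0.437 -2.3
v 0.373 -0.177 -3.3
v 0.291 -0.259 -2.146
v -0.836 1.625 -3.257
v -0.918 1.542 -2.103
v -0.798 -2.959 3.568
v -0.42 -2.824 4.247
v -0.68 -4.216 3.753
v -0.302 -4.081 4.432
v -1.071 -3.915 4.368
v -1.143 -3.138 4.254
v 0.043 -3.902 3.746
v -0.029 -3.125 3.632
v 0.1 -3.406 4.357
v -0.589 -3.414 4.741
v -0.511 -3.626 3.259
v -1.2 -3.634 3.643
f 2 1 4
f 2 4 3
f 4 1 5
f 4 5 3
f 5 1 6
f 5 6 3
f 6 1 7
f 6 7 3
f 7 1 8
f 7 8 3
f 8 1 9
f 8 9 3
f 9 1 10
f 9 10 3
f 10 1 11
f 10 11 3
f 11 1 2
f 11 2 3
f 13 12 15
f 13 15 14
f 15 12 16
f 15 16 14
f 16 12 17
f 16 17 14
f 17 12 18
f 17 18 14
f 18 12 19
f 18 19 14
f 19 12 20
f 19 20 14
f 20 12 21
f 20 21 14
f 21 12 22
f 21 22 14
f 22 12 23
f 22 23 14
f 23 12 24
f 23 24 14
f 24 12 13
f 24 13 14
f 26 25 29
f 26 29 27
f 27 29 30
f 27 30 28
f 29 25 31
f 29 31 30
f 30 31 32
f 30 32 28
f 31 25 33
f 31 33 32
f 32 33 34
f 32 34 28
f 33 25 35
f 33 35 34
f 34 35 36
f 34 36 28
f 35 25 37
f 35 37 36
f 36 37 38
f 36 38 28
f 37 25 39
f 37 39 38
f 38 39 40
f 38 40 28
f 39 25 41
f 39 41 40
f 40 41 42
f 40 42 28
f 41 25 43
f 41 43 42
f 42 43 44
f 42 44 28
f 43 25 45
f 43 45 44
f 44 45 46
f 44 46 28
f 45 25 47
f 45 47 46
f 46 47 48
f 46 48 28
f 47 25 49
f 47 49 48
f 48 49 50
f 48 50 28
f 49 25 51
f 49 51 50
f 50 51 52
f 50 52 28
f 51 25 53
f 51 53 52
f 52 53 54
f 52 54 28
f 53 25 55
f 53 55 54
f 54 55 56
f 54 56 28
f 55 25 57
f 55 57 56
f 56 57 58
f 56 58 28
f 57 25 26
f 57 26 58
f 58 26 27
f 58 27 28
f 60 62 59
f 63 60 59
f 59 62 61
f 61 63 59
f 60 66 62
f 64 60 63
f 64 66 60
f 62 66 61
f 65 63 61
f 61 66 65
f 65 64 63
f 66 64 65
f 67 78 72
f 67 72 68
f 67 68 74
f 67 74 77
f 67 77 78
f 68 72 76
f 72 78 71
f 78 77 69
f 77 74 73
f 74 68 75
f 70 76 71
f 70 71 69
f 70 69 73
f 70 73 75
f 70 75 76
f 71 76 72
f 69 71 78
f 73 69 77
f 75 73 74
f 76 75 68



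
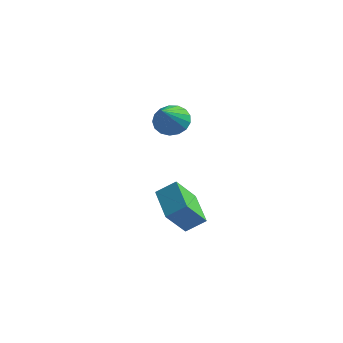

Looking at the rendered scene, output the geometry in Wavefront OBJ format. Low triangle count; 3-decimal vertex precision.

v 0.076 -1.595 -4.662
v -0.478 -2.659 -3.163
v 0.97 -1.037 -3.936
v 0.416 -2.1 -2.437
v 1.484 -3.12 -5.223
v 0.93 -4.183 -3.724
v 2.378 -2.561 -4.497
v 1.824 -3.625 -2.998
v -0.105 -1.612 1.63
v 0.871 -1.443 1.628
v 0.165 -3.148 3.11
v 0.705 -1.15 1.961
v 0.354 -0.963 2.219
v -0.102 -0.925 2.342
v -0.559 -1.044 2.301
v -0.911 -1.294 2.107
v -1.079 -1.616 1.803
v -1.024 -1.938 1.46
v -0.758 -2.185 1.155
v -0.343 -2.301 0.959
v 0.127 -2.259 0.917
v 0.544 -2.069 1.038
v 0.812 -1.775 1.294
f 2 4 1
f 5 2 1
f 1 4 3
f 3 5 1
f 2 8 4
f 6 2 5
f 6 8 2
f 4 8 3
f 7 5 3
f 3 8 7
f 7 6 5
f 8 6 7
f 10 9 12
f 10 12 11
f 12 9 13
f 12 13 11
f 13 9 14
f 13 14 11
f 14 9 15
f 14 15 11
f 15 9 16
f 15 16 11
f 16 9 17
f 16 17 11
f 17 9 18
f 17 18 11
f 18 9 19
f 18 19 11
f 19 9 20
f 19 20 11
f 20 9 21
f 20 21 11
f 21 9 22
f 21 22 11
f 22 9 23
f 22 23 11
f 23 9 10
f 23 10 11



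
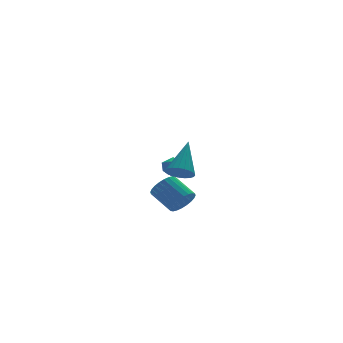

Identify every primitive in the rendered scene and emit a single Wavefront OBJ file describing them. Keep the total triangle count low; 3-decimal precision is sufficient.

v -2.316 -1.894 -3.554
v -1.927 -2.161 -2.92
v -2.455 -1.013 -2.112
v -2.844 -0.746 -2.746
v -1.716 -1.975 -3.046
v -2.244 -0.827 -2.238
v -1.596 -1.777 -3.25
v -2.125 -0.629 -2.442
v -1.586 -1.597 -3.499
v -2.114 -0.448 -2.691
v -1.687 -1.461 -3.757
v -2.215 -0.313 -2.949
v -1.884 -1.392 -3.984
v -2.412 -0.244 -3.177
v -2.146 -1.399 -4.146
v -2.674 -0.251 -3.338
v -2.434 -1.482 -4.217
v -2.963 -0.334 -3.409
v -2.705 -1.627 -4.188
v -3.233 -0.479 -3.38
v -2.916 -1.813 -4.062
v -3.444 -0.665 -3.254
v -3.035 -2.011 -3.858
v -3.564 -0.863 -3.05
v -3.046 -2.192 -3.609
v -3.574 -1.043 -2.801
v -2.945 -2.327 -3.351
v -3.473 -1.179 -2.543
v -2.748 -2.396 -3.123
v -3.276 -1.248 -2.316
v -2.486 -2.389 -2.962
v -3.014 -1.241 -2.154
v -2.197 -2.306 -2.891
v -2.726 -1.158 -2.083
v -3.345 -3.835 -0.831
v -2.703 -3.985 -1.12
v -2.395 -2.705 0.691
v -2.778 -3.732 -1.262
v -2.95 -3.497 -1.329
v -3.191 -3.32 -1.309
v -3.459 -3.232 -1.207
v -3.707 -3.249 -1.04
v -3.892 -3.367 -0.837
v -3.983 -3.566 -0.632
v -3.963 -3.812 -0.462
v -3.837 -4.061 -0.356
v -3.625 -4.272 -0.331
v -3.365 -4.407 -0.393
v -3.102 -4.443 -0.531
v -2.88 -4.374 -0.72
v -2.739 -4.212 -0.929
v -1.071 3.48 -2.862
v -0.458 3.687 -3.084
v -0.802 2.433 -3.096
v -0.189 2.64 -3.318
v -0.341 2.675 -2.653
v -0.508 3.322 -2.508
v -0.752 2.798 -3.672
v -0.919 3.445 -3.527
v -0.262 3.265 -3.585
v -0.008 3.19 -2.955
v -1.252 2.93 -3.225
v -0.998 2.855 -2.595
f 2 1 5
f 2 5 3
f 3 5 6
f 3 6 4
f 5 1 7
f 5 7 6
f 6 7 8
f 6 8 4
f 7 1 9
f 7 9 8
f 8 9 10
f 8 10 4
f 9 1 11
f 9 11 10
f 10 11 12
f 10 12 4
f 11 1 13
f 11 13 12
f 12 13 14
f 12 14 4
f 13 1 15
f 13 15 14
f 14 15 16
f 14 16 4
f 15 1 17
f 15 17 16
f 16 17 18
f 16 18 4
f 17 1 19
f 17 19 18
f 18 19 20
f 18 20 4
f 19 1 21
f 19 21 20
f 20 21 22
f 20 22 4
f 21 1 23
f 21 23 22
f 22 23 24
f 22 24 4
f 23 1 25
f 23 25 24
f 24 25 26
f 24 26 4
f 25 1 27
f 25 27 26
f 26 27 28
f 26 28 4
f 27 1 29
f 27 29 28
f 28 29 30
f 28 30 4
f 29 1 31
f 29 31 30
f 30 31 32
f 30 32 4
f 31 1 33
f 31 33 32
f 32 33 34
f 32 34 4
f 33 1 2
f 33 2 34
f 34 2 3
f 34 3 4
f 36 35 38
f 36 38 37
f 38 35 39
f 38 39 37
f 39 35 40
f 39 40 37
f 40 35 41
f 40 41 37
f 41 35 42
f 41 42 37
f 42 35 43
f 42 43 37
f 43 35 44
f 43 44 37
f 44 35 45
f 44 45 37
f 45 35 46
f 45 46 37
f 46 35 47
f 46 47 37
f 47 35 48
f 47 48 37
f 48 35 49
f 48 49 37
f 49 35 50
f 49 50 37
f 50 35 51
f 50 51 37
f 51 35 36
f 51 36 37
f 52 63 57
f 52 57 53
f 52 53 59
f 52 59 62
f 52 62 63
f 53 57 61
f 57 63 56
f 63 62 54
f 62 59 58
f 59 53 60
f 55 61 56
f 55 56 54
f 55 54 58
f 55 58 60
f 55 60 61
f 56 61 57
f 54 56 63
f 58 54 62
f 60 58 59
f 61 60 53



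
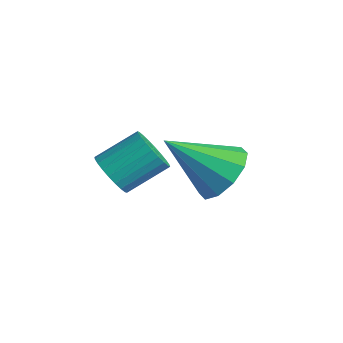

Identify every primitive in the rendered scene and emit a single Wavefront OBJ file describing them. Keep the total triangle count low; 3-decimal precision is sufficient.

v 2.058 -1.164 -2.766
v 2.512 -0.988 -3.211
v 2.776 0.081 -2.52
v 2.322 -0.096 -2.074
v 2.301 -0.874 -3.307
v 2.565 0.194 -2.615
v 2.054 -0.805 -3.319
v 2.317 0.264 -2.628
v 1.807 -0.79 -3.248
v 2.07 0.278 -2.556
v 1.598 -0.832 -3.103
v 1.862 0.236 -2.411
v 1.459 -0.925 -2.907
v 1.723 0.143 -2.215
v 1.412 -1.054 -2.689
v 1.676 0.014 -1.997
v 1.463 -1.2 -2.483
v 1.726 -0.132 -1.791
v 1.604 -1.341 -2.32
v 1.868 -0.272 -1.629
v 1.815 -1.454 -2.225
v 2.079 -0.386 -1.533
v 2.063 -1.524 -2.212
v 2.326 -0.455 -1.521
v 2.31 -1.538 -2.284
v 2.573 -0.47 -1.592
v 2.518 -1.496 -2.429
v 2.782 -0.428 -1.737
v 2.657 -1.403 -2.625
v 2.921 -0.335 -1.933
v 2.704 -1.274 -2.843
v 2.968 -0.206 -2.151
v 2.654 -1.128 -3.049
v 2.917 -0.06 -2.357
v 2.453 1.872 -3.652
v 3.137 1.257 -3.845
v 1.667 0.608 -2.408
v 3.312 1.587 -3.399
v 3.159 2.025 -3.051
v 2.736 2.405 -2.932
v 2.205 2.582 -3.088
v 1.768 2.487 -3.46
v 1.594 2.157 -3.905
v 1.747 1.718 -4.254
v 2.17 1.338 -4.373
v 2.701 1.162 -4.216
f 2 1 5
f 2 5 3
f 3 5 6
f 3 6 4
f 5 1 7
f 5 7 6
f 6 7 8
f 6 8 4
f 7 1 9
f 7 9 8
f 8 9 10
f 8 10 4
f 9 1 11
f 9 11 10
f 10 11 12
f 10 12 4
f 11 1 13
f 11 13 12
f 12 13 14
f 12 14 4
f 13 1 15
f 13 15 14
f 14 15 16
f 14 16 4
f 15 1 17
f 15 17 16
f 16 17 18
f 16 18 4
f 17 1 19
f 17 19 18
f 18 19 20
f 18 20 4
f 19 1 21
f 19 21 20
f 20 21 22
f 20 22 4
f 21 1 23
f 21 23 22
f 22 23 24
f 22 24 4
f 23 1 25
f 23 25 24
f 24 25 26
f 24 26 4
f 25 1 27
f 25 27 26
f 26 27 28
f 26 28 4
f 27 1 29
f 27 29 28
f 28 29 30
f 28 30 4
f 29 1 31
f 29 31 30
f 30 31 32
f 30 32 4
f 31 1 33
f 31 33 32
f 32 33 34
f 32 34 4
f 33 1 2
f 33 2 34
f 34 2 3
f 34 3 4
f 36 35 38
f 36 38 37
f 38 35 39
f 38 39 37
f 39 35 40
f 39 40 37
f 40 35 41
f 40 41 37
f 41 35 42
f 41 42 37
f 42 35 43
f 42 43 37
f 43 35 44
f 43 44 37
f 44 35 45
f 44 45 37
f 45 35 46
f 45 46 37
f 46 35 36
f 46 36 37



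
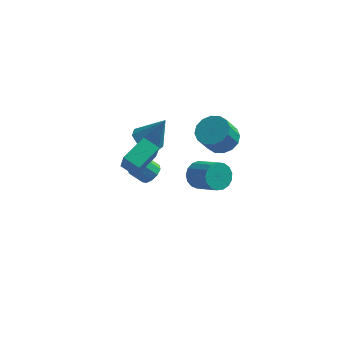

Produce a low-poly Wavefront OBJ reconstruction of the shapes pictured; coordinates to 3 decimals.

v 1.271 2.44 1.127
v 2.271 2.027 1.258
v 1.789 1.286 2.603
v 0.789 1.7 2.473
v 2.28 2.52 1.532
v 1.798 1.779 2.878
v 2.018 2.991 1.698
v 1.536 2.251 3.044
v 1.556 3.315 1.711
v 1.075 2.575 3.057
v 1.018 3.405 1.568
v 0.536 2.664 2.913
v 0.548 3.236 1.306
v 0.066 2.495 2.652
v 0.271 2.854 0.997
v -0.211 2.113 2.342
v 0.262 2.361 0.722
v -0.22 1.62 2.068
v 0.524 1.889 0.556
v 0.042 1.149 1.902
v 0.985 1.565 0.543
v 0.504 0.825 1.889
v 1.524 1.476 0.687
v 1.042 0.735 2.032
v 1.994 1.645 0.948
v 1.512 0.904 2.294
v -3.352 -3.5 2.946
v -2.977 -4.31 4.474
v -2.562 -2.009 3.542
v -2.187 -2.818 5.07
v -2.393 -3.842 2.53
v -2.018 -4.651 4.058
v -1.603 -2.35 3.126
v -1.228 -3.16 4.654
v -3.303 2.954 -0.163
v -2.622 3.647 -0.611
v -2.257 3.106 1.663
v -3.188 4.007 -0.317
v -3.807 3.874 0.049
v -4.191 3.31 0.316
v -4.159 2.58 0.359
v -3.727 2.025 0.157
v -3.096 1.905 -0.194
v -2.563 2.275 -0.531
v -2.375 2.963 -0.696
v -0.327 3.743 -3.695
v 0.266 3.757 -4.488
v 1.639 2.75 -3.478
v 1.047 2.737 -2.685
v 0.382 4.152 -4.252
v 1.756 3.145 -3.243
v 0.336 4.453 -3.889
v 1.71 3.446 -2.88
v 0.138 4.591 -3.482
v 1.512 3.584 -2.472
v -0.166 4.536 -3.123
v 1.207 3.529 -2.114
v -0.508 4.298 -2.895
v 0.866 3.291 -1.886
v -0.807 3.934 -2.85
v 0.567 2.927 -1.841
v -0.997 3.526 -2.999
v 0.377 2.519 -1.99
v -1.033 3.168 -3.307
v 0.341 2.161 -2.298
v -0.908 2.942 -3.704
v 0.466 1.935 -2.695
v -0.649 2.899 -4.099
v 0.725 1.892 -3.089
v -0.317 3.05 -4.401
v 1.057 2.043 -3.392
v 0.013 3.359 -4.541
v 1.387 2.353 -3.532
v -2.105 -1.431 0.664
v -1.628 -1.871 1.039
v -2.378 -2.009 1.831
v -2.855 -1.569 1.456
v -1.56 -1.435 1.179
v -2.31 -1.573 1.972
v -1.7 -0.997 1.122
v -2.451 -1.135 1.915
v -1.996 -0.724 0.89
v -2.746 -0.862 1.683
v -2.332 -0.722 0.572
v -3.083 -0.86 1.364
v -2.582 -0.991 0.289
v -3.332 -1.129 1.081
v -2.65 -1.427 0.148
v -3.4 -1.565 0.941
v -2.509 -1.865 0.205
v -3.26 -2.003 0.998
v -2.214 -2.138 0.437
v -2.964 -2.276 1.23
v -1.877 -2.14 0.756
v -2.628 -2.278 1.548
f 2 1 5
f 2 5 3
f 3 5 6
f 3 6 4
f 5 1 7
f 5 7 6
f 6 7 8
f 6 8 4
f 7 1 9
f 7 9 8
f 8 9 10
f 8 10 4
f 9 1 11
f 9 11 10
f 10 11 12
f 10 12 4
f 11 1 13
f 11 13 12
f 12 13 14
f 12 14 4
f 13 1 15
f 13 15 14
f 14 15 16
f 14 16 4
f 15 1 17
f 15 17 16
f 16 17 18
f 16 18 4
f 17 1 19
f 17 19 18
f 18 19 20
f 18 20 4
f 19 1 21
f 19 21 20
f 20 21 22
f 20 22 4
f 21 1 23
f 21 23 22
f 22 23 24
f 22 24 4
f 23 1 25
f 23 25 24
f 24 25 26
f 24 26 4
f 25 1 2
f 25 2 26
f 26 2 3
f 26 3 4
f 28 30 27
f 31 28 27
f 27 30 29
f 29 31 27
f 28 34 30
f 32 28 31
f 32 34 28
f 30 34 29
f 33 31 29
f 29 34 33
f 33 32 31
f 34 32 33
f 36 35 38
f 36 38 37
f 38 35 39
f 38 39 37
f 39 35 40
f 39 40 37
f 40 35 41
f 40 41 37
f 41 35 42
f 41 42 37
f 42 35 43
f 42 43 37
f 43 35 44
f 43 44 37
f 44 35 45
f 44 45 37
f 45 35 36
f 45 36 37
f 47 46 50
f 47 50 48
f 48 50 51
f 48 51 49
f 50 46 52
f 50 52 51
f 51 52 53
f 51 53 49
f 52 46 54
f 52 54 53
f 53 54 55
f 53 55 49
f 54 46 56
f 54 56 55
f 55 56 57
f 55 57 49
f 56 46 58
f 56 58 57
f 57 58 59
f 57 59 49
f 58 46 60
f 58 60 59
f 59 60 61
f 59 61 49
f 60 46 62
f 60 62 61
f 61 62 63
f 61 63 49
f 62 46 64
f 62 64 63
f 63 64 65
f 63 65 49
f 64 46 66
f 64 66 65
f 65 66 67
f 65 67 49
f 66 46 68
f 66 68 67
f 67 68 69
f 67 69 49
f 68 46 70
f 68 70 69
f 69 70 71
f 69 71 49
f 70 46 72
f 70 72 71
f 71 72 73
f 71 73 49
f 72 46 47
f 72 47 73
f 73 47 48
f 73 48 49
f 75 74 78
f 75 78 76
f 76 78 79
f 76 79 77
f 78 74 80
f 78 80 79
f 79 80 81
f 79 81 77
f 80 74 82
f 80 82 81
f 81 82 83
f 81 83 77
f 82 74 84
f 82 84 83
f 83 84 85
f 83 85 77
f 84 74 86
f 84 86 85
f 85 86 87
f 85 87 77
f 86 74 88
f 86 88 87
f 87 88 89
f 87 89 77
f 88 74 90
f 88 90 89
f 89 90 91
f 89 91 77
f 90 74 92
f 90 92 91
f 91 92 93
f 91 93 77
f 92 74 94
f 92 94 93
f 93 94 95
f 93 95 77
f 94 74 75
f 94 75 95
f 95 75 76
f 95 76 77



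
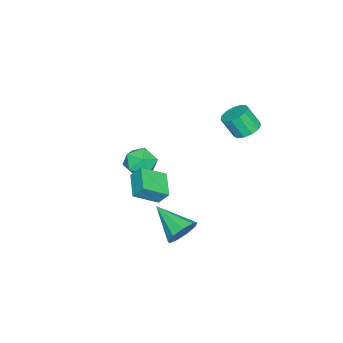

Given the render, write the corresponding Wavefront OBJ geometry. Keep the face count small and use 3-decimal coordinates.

v -1.115 -1.162 -0.497
v -0.243 -1.332 -1.059
v -1.457 -2.828 -0.521
v -0.585 -2.998 -1.083
v -0.512 -2.696 -0.079
v -0.301 -1.666 -0.064
v -1.399 -2.494 -1.516
v -1.188 -1.464 -1.501
v -0.419 -2.155 -1.689
v 0.13 -2.281 -0.8
v -1.83 -1.879 -0.78
v -1.281 -2.005 0.109
v 3.463 2.214 -1.938
v 3.966 2.446 -1.129
v 2.717 0.426 -0.962
v 3.353 2.716 -1.103
v 2.791 2.751 -1.468
v 2.545 2.535 -2.053
v 2.728 2.169 -2.584
v 3.255 1.824 -2.812
v 3.88 1.662 -2.632
v 4.31 1.758 -2.127
v 4.344 2.068 -1.533
v -3.678 2.972 1.402
v -3.043 3.482 1.646
v -2.928 2.758 2.862
v -3.562 2.248 2.618
v -3.447 3.684 1.805
v -3.332 2.96 3.02
v -3.924 3.66 1.836
v -3.809 2.936 3.051
v -4.323 3.418 1.729
v -4.208 2.694 2.945
v -4.517 3.034 1.518
v -4.402 2.309 2.734
v -4.445 2.63 1.271
v -4.33 1.906 2.487
v -4.128 2.335 1.065
v -4.013 1.611 2.281
v -3.669 2.242 0.966
v -3.554 1.518 2.182
v -3.212 2.381 1.006
v -3.097 1.657 2.222
v -2.903 2.708 1.171
v -2.788 1.983 2.387
v -2.84 3.118 1.41
v -2.725 2.394 2.626
v 0.694 -1.956 -0.703
v 0.653 -1.361 0.087
v -0.203 -0.873 -1.565
v -0.244 -0.278 -0.775
v 2.044 -1.222 -1.185
v 2.003 -0.627 -0.395
v 1.147 -0.139 -2.047
v 1.106 0.456 -1.257
f 1 12 6
f 1 6 2
f 1 2 8
f 1 8 11
f 1 11 12
f 2 6 10
f 6 12 5
f 12 11 3
f 11 8 7
f 8 2 9
f 4 10 5
f 4 5 3
f 4 3 7
f 4 7 9
f 4 9 10
f 5 10 6
f 3 5 12
f 7 3 11
f 9 7 8
f 10 9 2
f 14 13 16
f 14 16 15
f 16 13 17
f 16 17 15
f 17 13 18
f 17 18 15
f 18 13 19
f 18 19 15
f 19 13 20
f 19 20 15
f 20 13 21
f 20 21 15
f 21 13 22
f 21 22 15
f 22 13 23
f 22 23 15
f 23 13 14
f 23 14 15
f 25 24 28
f 25 28 26
f 26 28 29
f 26 29 27
f 28 24 30
f 28 30 29
f 29 30 31
f 29 31 27
f 30 24 32
f 30 32 31
f 31 32 33
f 31 33 27
f 32 24 34
f 32 34 33
f 33 34 35
f 33 35 27
f 34 24 36
f 34 36 35
f 35 36 37
f 35 37 27
f 36 24 38
f 36 38 37
f 37 38 39
f 37 39 27
f 38 24 40
f 38 40 39
f 39 40 41
f 39 41 27
f 40 24 42
f 40 42 41
f 41 42 43
f 41 43 27
f 42 24 44
f 42 44 43
f 43 44 45
f 43 45 27
f 44 24 46
f 44 46 45
f 45 46 47
f 45 47 27
f 46 24 25
f 46 25 47
f 47 25 26
f 47 26 27
f 49 51 48
f 52 49 48
f 48 51 50
f 50 52 48
f 49 55 51
f 53 49 52
f 53 55 49
f 51 55 50
f 54 52 50
f 50 55 54
f 54 53 52
f 55 53 54



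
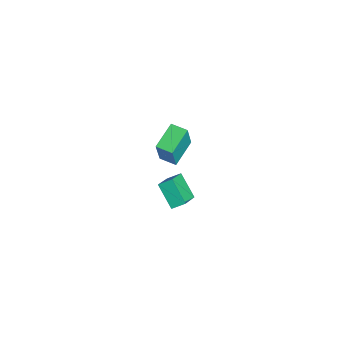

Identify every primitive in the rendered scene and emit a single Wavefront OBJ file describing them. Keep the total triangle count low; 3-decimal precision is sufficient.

v 3.634 -1.056 -2.579
v 2.549 -1.59 -1.427
v 3.736 -0.313 -2.139
v 2.651 -0.847 -0.987
v 4.949 -1.773 -1.673
v 3.864 -2.307 -0.521
v 5.051 -1.03 -1.233
v 3.966 -1.564 -0.081
v -4.236 0.022 -4.379
v -3.442 -0.333 -2.424
v -3.579 0.859 -4.494
v -2.785 0.503 -2.539
v -2.955 -1.083 -5.101
v -2.161 -1.439 -3.146
v -2.298 -0.247 -5.216
v -1.504 -0.602 -3.261
f 2 4 1
f 5 2 1
f 1 4 3
f 3 5 1
f 2 8 4
f 6 2 5
f 6 8 2
f 4 8 3
f 7 5 3
f 3 8 7
f 7 6 5
f 8 6 7
f 10 12 9
f 13 10 9
f 9 12 11
f 11 13 9
f 10 16 12
f 14 10 13
f 14 16 10
f 12 16 11
f 15 13 11
f 11 16 15
f 15 14 13
f 16 14 15



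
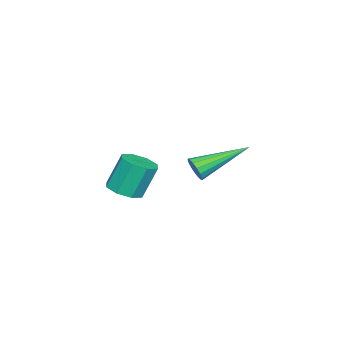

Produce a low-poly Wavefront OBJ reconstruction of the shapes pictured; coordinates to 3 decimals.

v 1.034 1.239 -3.237
v 1.461 0.808 -2.979
v 1.134 1.209 -1.765
v 0.706 1.641 -2.023
v 1.672 1.257 -3.071
v 1.345 1.659 -1.857
v 1.509 1.696 -3.26
v 1.182 2.098 -2.046
v 1.068 1.867 -3.436
v 0.74 2.269 -2.222
v 0.606 1.671 -3.495
v 0.279 2.072 -2.281
v 0.395 1.221 -3.403
v 0.068 1.623 -2.189
v 0.558 0.782 -3.214
v 0.231 1.184 -2
v 1 0.611 -3.038
v 0.672 1.013 -1.824
v -2.465 2.278 -3.768
v -2.2 2.306 -3.334
v -3.795 3.722 -3.052
v -2.09 2.486 -3.493
v -2.081 2.61 -3.726
v -2.175 2.645 -3.97
v -2.346 2.582 -4.16
v -2.55 2.437 -4.246
v -2.731 2.249 -4.203
v -2.841 2.069 -4.044
v -2.85 1.945 -3.811
v -2.756 1.91 -3.567
v -2.584 1.974 -3.377
v -2.381 2.119 -3.291
f 2 1 5
f 2 5 3
f 3 5 6
f 3 6 4
f 5 1 7
f 5 7 6
f 6 7 8
f 6 8 4
f 7 1 9
f 7 9 8
f 8 9 10
f 8 10 4
f 9 1 11
f 9 11 10
f 10 11 12
f 10 12 4
f 11 1 13
f 11 13 12
f 12 13 14
f 12 14 4
f 13 1 15
f 13 15 14
f 14 15 16
f 14 16 4
f 15 1 17
f 15 17 16
f 16 17 18
f 16 18 4
f 17 1 2
f 17 2 18
f 18 2 3
f 18 3 4
f 20 19 22
f 20 22 21
f 22 19 23
f 22 23 21
f 23 19 24
f 23 24 21
f 24 19 25
f 24 25 21
f 25 19 26
f 25 26 21
f 26 19 27
f 26 27 21
f 27 19 28
f 27 28 21
f 28 19 29
f 28 29 21
f 29 19 30
f 29 30 21
f 30 19 31
f 30 31 21
f 31 19 32
f 31 32 21
f 32 19 20
f 32 20 21



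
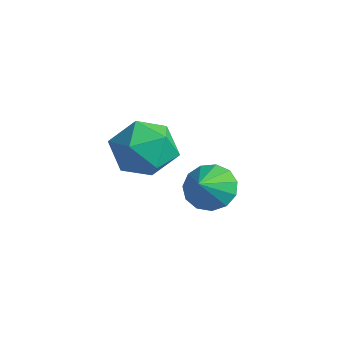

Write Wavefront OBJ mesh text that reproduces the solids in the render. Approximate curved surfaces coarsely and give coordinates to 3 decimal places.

v -4.057 1.282 2.248
v -3.178 1.986 2.555
v -2.822 0.074 1.485
v -1.943 0.778 1.792
v -2.547 0.207 2.612
v -3.31 0.954 3.083
v -2.69 1.106 0.957
v -3.453 1.853 1.428
v -2.334 1.878 1.757
v -2.245 1.322 2.78
v -3.755 0.738 1.26
v -3.666 0.182 2.283
v -3.825 4.1 -1.364
v -3.015 4.164 -1.817
v -3.355 3.3 -0.636
v -2.999 4.522 -1.434
v -3.246 4.746 -1.029
v -3.676 4.765 -0.731
v -4.154 4.572 -0.634
v -4.527 4.23 -0.768
v -4.678 3.847 -1.092
v -4.558 3.544 -1.503
v -4.205 3.418 -1.869
v -3.732 3.508 -2.075
v -3.288 3.786 -2.056
f 1 12 6
f 1 6 2
f 1 2 8
f 1 8 11
f 1 11 12
f 2 6 10
f 6 12 5
f 12 11 3
f 11 8 7
f 8 2 9
f 4 10 5
f 4 5 3
f 4 3 7
f 4 7 9
f 4 9 10
f 5 10 6
f 3 5 12
f 7 3 11
f 9 7 8
f 10 9 2
f 14 13 16
f 14 16 15
f 16 13 17
f 16 17 15
f 17 13 18
f 17 18 15
f 18 13 19
f 18 19 15
f 19 13 20
f 19 20 15
f 20 13 21
f 20 21 15
f 21 13 22
f 21 22 15
f 22 13 23
f 22 23 15
f 23 13 24
f 23 24 15
f 24 13 25
f 24 25 15
f 25 13 14
f 25 14 15



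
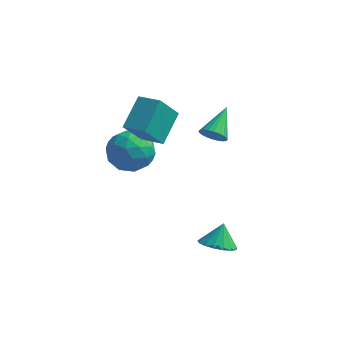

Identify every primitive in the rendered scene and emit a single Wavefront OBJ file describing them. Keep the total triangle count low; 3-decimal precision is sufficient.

v 0.962 1.366 1.12
v 1.503 1.589 0.755
v 0.998 2.854 2.08
v 1.299 1.687 0.611
v 1.043 1.736 0.544
v 0.774 1.729 0.565
v 0.535 1.667 0.67
v 0.36 1.559 0.844
v 0.277 1.422 1.06
v 0.298 1.276 1.286
v 0.421 1.144 1.486
v 0.626 1.046 1.63
v 0.882 0.996 1.697
v 1.15 1.003 1.676
v 1.39 1.066 1.571
v 1.564 1.174 1.397
v 1.647 1.311 1.181
v 1.626 1.457 0.955
v 2.564 -1.828 -3.562
v 3.462 -1.815 -3.613
v 2.616 -1.252 -2.498
v 3.343 -1.449 -3.805
v 3.045 -1.169 -3.942
v 2.637 -1.04 -3.991
v 2.212 -1.092 -3.942
v 1.868 -1.312 -3.806
v 1.683 -1.651 -3.614
v 1.7 -2.029 -3.41
v 1.915 -2.362 -3.24
v 2.278 -2.572 -3.144
v 2.707 -2.612 -3.144
v 3.103 -2.472 -3.239
v 3.376 -2.185 -3.409
v -2.801 -0.094 1.556
v -2.71 1.395 2.683
v -2.375 0.963 0.125
v -2.284 2.452 1.252
v -1.616 -0.312 1.748
v -1.525 1.177 2.875
v -1.19 0.745 0.317
v -1.099 2.234 1.444
v -2.463 1.911 -0.485
v -1.935 1.211 -1.348
v -3.845 0.509 -0.192
v -3.317 -0.191 -1.055
v -2.742 0.005 0.015
v -1.888 0.872 -0.166
v -3.892 0.848 -1.374
v -3.038 1.715 -1.555
v -2.818 0.554 -1.897
v -2.108 0.033 -1.039
v -3.672 1.687 -0.501
v -2.962 1.166 0.357
v -2.078 1.684 -0.942
v -3.702 0.036 -0.598
v -3.364 0.151 0.031
v -3.054 -0.261 -0.476
v -2.05 1.485 -0.248
v -1.74 1.073 -0.755
v -2.214 0.364 0.046
v -4.04 0.647 -0.785
v -3.73 0.235 -1.292
v -2.726 1.981 -1.064
v -2.416 1.569 -1.571
v -3.566 1.356 -1.586
v -2.287 0.886 -1.772
v -3.099 0.062 -1.6
v -3.437 0.673 -1.787
v -2.935 1.183 -1.894
v -1.869 0.58 -1.268
v -2.681 -0.244 -1.095
v -2.343 -0.129 -0.467
v -1.841 0.381 -0.573
v -2.388 0.194 -1.59
v -3.099 1.964 -0.445
v -3.911 1.14 -0.272
v -3.939 1.339 -0.967
v -3.437 1.849 -1.073
v -2.681 1.658 0.06
v -3.493 0.834 0.232
v -2.845 0.537 0.354
v -2.343 1.047 0.247
v -3.392 1.526 0.05
f 2 1 4
f 2 4 3
f 4 1 5
f 4 5 3
f 5 1 6
f 5 6 3
f 6 1 7
f 6 7 3
f 7 1 8
f 7 8 3
f 8 1 9
f 8 9 3
f 9 1 10
f 9 10 3
f 10 1 11
f 10 11 3
f 11 1 12
f 11 12 3
f 12 1 13
f 12 13 3
f 13 1 14
f 13 14 3
f 14 1 15
f 14 15 3
f 15 1 16
f 15 16 3
f 16 1 17
f 16 17 3
f 17 1 18
f 17 18 3
f 18 1 2
f 18 2 3
f 20 19 22
f 20 22 21
f 22 19 23
f 22 23 21
f 23 19 24
f 23 24 21
f 24 19 25
f 24 25 21
f 25 19 26
f 25 26 21
f 26 19 27
f 26 27 21
f 27 19 28
f 27 28 21
f 28 19 29
f 28 29 21
f 29 19 30
f 29 30 21
f 30 19 31
f 30 31 21
f 31 19 32
f 31 32 21
f 32 19 33
f 32 33 21
f 33 19 20
f 33 20 21
f 35 37 34
f 38 35 34
f 34 37 36
f 36 38 34
f 35 41 37
f 39 35 38
f 39 41 35
f 37 41 36
f 40 38 36
f 36 41 40
f 40 39 38
f 41 39 40
f 42 79 58
f 79 53 82
f 58 82 47
f 79 82 58
f 42 58 54
f 58 47 59
f 54 59 43
f 58 59 54
f 42 54 63
f 54 43 64
f 63 64 49
f 54 64 63
f 42 63 75
f 63 49 78
f 75 78 52
f 63 78 75
f 42 75 79
f 75 52 83
f 79 83 53
f 75 83 79
f 43 59 70
f 59 47 73
f 70 73 51
f 59 73 70
f 47 82 60
f 82 53 81
f 60 81 46
f 82 81 60
f 53 83 80
f 83 52 76
f 80 76 44
f 83 76 80
f 52 78 77
f 78 49 65
f 77 65 48
f 78 65 77
f 49 64 69
f 64 43 66
f 69 66 50
f 64 66 69
f 45 71 57
f 71 51 72
f 57 72 46
f 71 72 57
f 45 57 55
f 57 46 56
f 55 56 44
f 57 56 55
f 45 55 62
f 55 44 61
f 62 61 48
f 55 61 62
f 45 62 67
f 62 48 68
f 67 68 50
f 62 68 67
f 45 67 71
f 67 50 74
f 71 74 51
f 67 74 71
f 46 72 60
f 72 51 73
f 60 73 47
f 72 73 60
f 44 56 80
f 56 46 81
f 80 81 53
f 56 81 80
f 48 61 77
f 61 44 76
f 77 76 52
f 61 76 77
f 50 68 69
f 68 48 65
f 69 65 49
f 68 65 69
f 51 74 70
f 74 50 66
f 70 66 43
f 74 66 70

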